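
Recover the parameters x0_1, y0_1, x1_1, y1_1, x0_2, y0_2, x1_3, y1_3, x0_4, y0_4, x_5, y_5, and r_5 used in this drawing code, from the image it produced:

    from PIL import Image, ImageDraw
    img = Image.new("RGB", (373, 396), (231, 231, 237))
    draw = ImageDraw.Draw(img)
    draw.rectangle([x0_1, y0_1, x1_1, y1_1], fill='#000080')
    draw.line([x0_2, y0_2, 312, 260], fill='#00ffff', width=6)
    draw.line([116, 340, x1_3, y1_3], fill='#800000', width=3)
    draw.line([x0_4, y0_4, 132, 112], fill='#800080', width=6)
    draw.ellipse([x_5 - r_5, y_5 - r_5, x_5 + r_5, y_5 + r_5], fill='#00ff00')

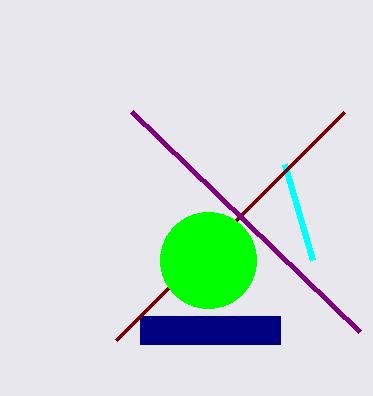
x0_1 = 140, y0_1 = 316, x1_1 = 280, y1_1 = 344, x0_2 = 284, y0_2 = 164, x1_3 = 344, y1_3 = 112, x0_4 = 360, y0_4 = 332, x_5 = 208, y_5 = 260, r_5 = 48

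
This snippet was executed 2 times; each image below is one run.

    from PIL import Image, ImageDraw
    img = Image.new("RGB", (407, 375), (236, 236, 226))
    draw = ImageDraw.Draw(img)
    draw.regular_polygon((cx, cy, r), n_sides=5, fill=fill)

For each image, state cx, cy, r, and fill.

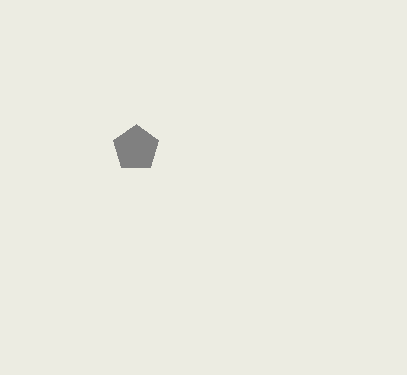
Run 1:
cx = 136
cy = 148
r = 24
fill = 'gray'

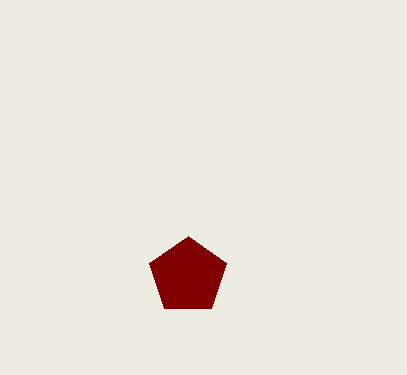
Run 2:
cx = 188; cy = 276; r = 40; fill = 'maroon'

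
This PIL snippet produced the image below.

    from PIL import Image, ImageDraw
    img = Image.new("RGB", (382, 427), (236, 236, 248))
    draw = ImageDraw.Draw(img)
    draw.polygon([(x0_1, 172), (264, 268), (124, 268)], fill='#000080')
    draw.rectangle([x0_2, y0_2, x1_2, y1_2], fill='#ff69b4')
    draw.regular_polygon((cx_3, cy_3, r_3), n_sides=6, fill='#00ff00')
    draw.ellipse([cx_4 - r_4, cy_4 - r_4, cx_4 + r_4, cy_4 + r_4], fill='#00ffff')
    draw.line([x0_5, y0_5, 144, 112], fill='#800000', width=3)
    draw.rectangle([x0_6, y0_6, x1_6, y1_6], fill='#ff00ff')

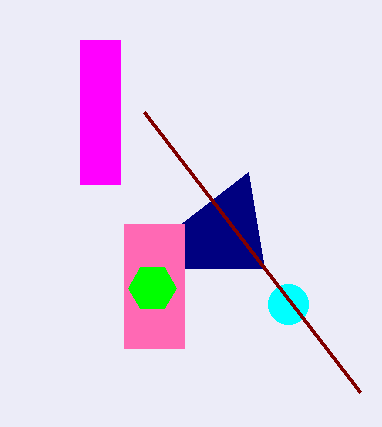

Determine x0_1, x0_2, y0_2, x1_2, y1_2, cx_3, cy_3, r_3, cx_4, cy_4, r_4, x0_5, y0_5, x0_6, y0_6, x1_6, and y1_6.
x0_1 = 248; x0_2 = 124; y0_2 = 224; x1_2 = 184; y1_2 = 348; cx_3 = 152; cy_3 = 288; r_3 = 24; cx_4 = 288; cy_4 = 304; r_4 = 20; x0_5 = 360; y0_5 = 392; x0_6 = 80; y0_6 = 40; x1_6 = 120; y1_6 = 184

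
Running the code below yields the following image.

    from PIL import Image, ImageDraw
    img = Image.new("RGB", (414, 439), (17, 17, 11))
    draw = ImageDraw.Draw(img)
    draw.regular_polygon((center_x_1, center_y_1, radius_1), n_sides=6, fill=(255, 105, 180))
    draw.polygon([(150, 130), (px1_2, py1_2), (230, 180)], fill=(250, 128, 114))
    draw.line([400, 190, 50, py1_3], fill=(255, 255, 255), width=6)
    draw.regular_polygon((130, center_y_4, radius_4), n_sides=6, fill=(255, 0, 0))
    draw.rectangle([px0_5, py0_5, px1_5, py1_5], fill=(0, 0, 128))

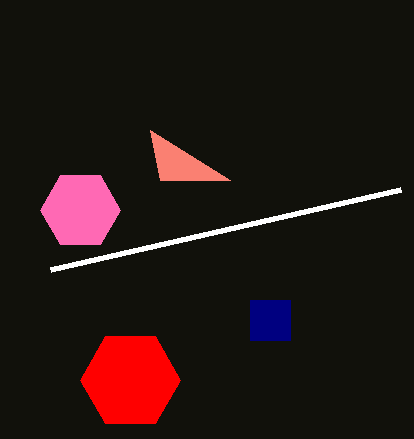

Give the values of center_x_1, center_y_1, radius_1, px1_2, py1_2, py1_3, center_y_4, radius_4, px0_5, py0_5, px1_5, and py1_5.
center_x_1 = 80, center_y_1 = 210, radius_1 = 40, px1_2 = 160, py1_2 = 180, py1_3 = 270, center_y_4 = 380, radius_4 = 50, px0_5 = 250, py0_5 = 300, px1_5 = 290, py1_5 = 340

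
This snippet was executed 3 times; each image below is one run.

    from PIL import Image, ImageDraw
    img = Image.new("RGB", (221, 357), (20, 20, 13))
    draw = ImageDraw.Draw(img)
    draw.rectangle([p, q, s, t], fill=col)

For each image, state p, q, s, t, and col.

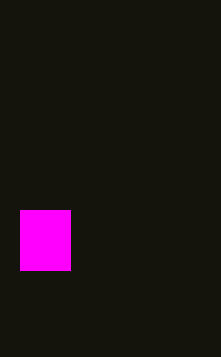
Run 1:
p = 20
q = 210
s = 70
t = 270
col = 'magenta'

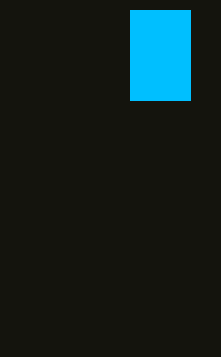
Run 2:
p = 130
q = 10
s = 190
t = 100
col = 'deepskyblue'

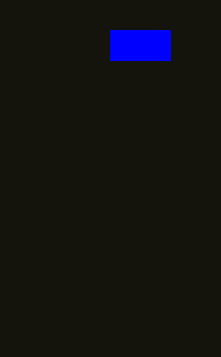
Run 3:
p = 110
q = 30
s = 170
t = 60
col = 'blue'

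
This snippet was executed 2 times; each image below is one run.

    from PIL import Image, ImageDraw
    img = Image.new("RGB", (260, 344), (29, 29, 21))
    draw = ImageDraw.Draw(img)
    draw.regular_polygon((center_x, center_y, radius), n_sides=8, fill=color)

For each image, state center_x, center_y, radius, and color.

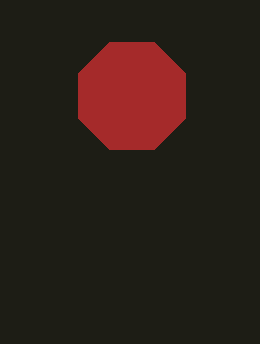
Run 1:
center_x = 132; center_y = 96; radius = 58; color = 'brown'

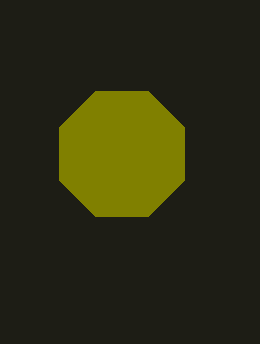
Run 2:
center_x = 122; center_y = 154; radius = 68; color = 'olive'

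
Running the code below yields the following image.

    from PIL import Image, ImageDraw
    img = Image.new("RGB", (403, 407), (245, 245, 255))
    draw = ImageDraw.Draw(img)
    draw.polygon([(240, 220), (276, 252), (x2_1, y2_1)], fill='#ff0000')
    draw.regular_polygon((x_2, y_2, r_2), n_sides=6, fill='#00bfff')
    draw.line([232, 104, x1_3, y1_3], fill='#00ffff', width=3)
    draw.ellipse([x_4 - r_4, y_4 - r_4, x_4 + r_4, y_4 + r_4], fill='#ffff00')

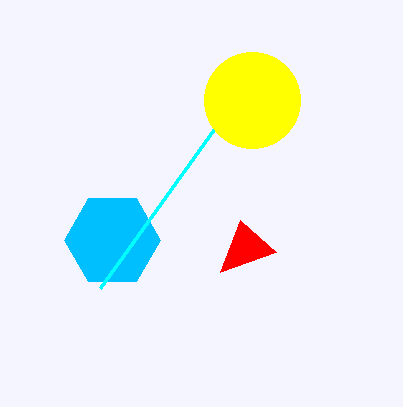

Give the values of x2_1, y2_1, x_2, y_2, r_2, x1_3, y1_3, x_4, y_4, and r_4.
x2_1 = 220
y2_1 = 272
x_2 = 112
y_2 = 240
r_2 = 48
x1_3 = 100
y1_3 = 288
x_4 = 252
y_4 = 100
r_4 = 48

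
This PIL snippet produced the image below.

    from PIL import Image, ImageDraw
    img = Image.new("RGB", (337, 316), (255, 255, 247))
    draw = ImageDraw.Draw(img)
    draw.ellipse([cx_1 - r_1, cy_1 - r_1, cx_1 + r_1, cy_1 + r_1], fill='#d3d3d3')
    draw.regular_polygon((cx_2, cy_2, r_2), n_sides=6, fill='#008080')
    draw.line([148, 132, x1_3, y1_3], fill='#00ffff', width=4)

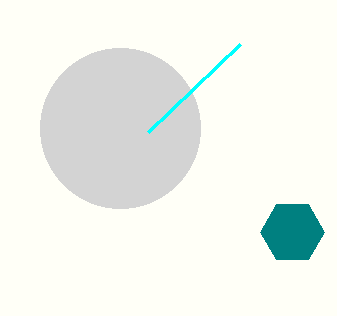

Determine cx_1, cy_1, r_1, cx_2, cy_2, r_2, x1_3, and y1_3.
cx_1 = 120, cy_1 = 128, r_1 = 80, cx_2 = 292, cy_2 = 232, r_2 = 32, x1_3 = 240, y1_3 = 44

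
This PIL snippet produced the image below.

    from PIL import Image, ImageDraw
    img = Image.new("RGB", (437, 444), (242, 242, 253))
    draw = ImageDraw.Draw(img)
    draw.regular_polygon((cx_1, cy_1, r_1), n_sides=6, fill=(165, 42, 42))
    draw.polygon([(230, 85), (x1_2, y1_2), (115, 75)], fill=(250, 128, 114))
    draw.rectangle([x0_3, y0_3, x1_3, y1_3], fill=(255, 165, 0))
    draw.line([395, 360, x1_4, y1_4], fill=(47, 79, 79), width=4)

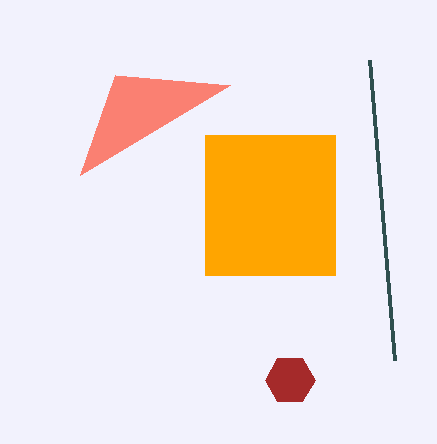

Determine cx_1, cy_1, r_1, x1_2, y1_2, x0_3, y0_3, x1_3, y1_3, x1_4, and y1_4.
cx_1 = 290, cy_1 = 380, r_1 = 25, x1_2 = 80, y1_2 = 175, x0_3 = 205, y0_3 = 135, x1_3 = 335, y1_3 = 275, x1_4 = 370, y1_4 = 60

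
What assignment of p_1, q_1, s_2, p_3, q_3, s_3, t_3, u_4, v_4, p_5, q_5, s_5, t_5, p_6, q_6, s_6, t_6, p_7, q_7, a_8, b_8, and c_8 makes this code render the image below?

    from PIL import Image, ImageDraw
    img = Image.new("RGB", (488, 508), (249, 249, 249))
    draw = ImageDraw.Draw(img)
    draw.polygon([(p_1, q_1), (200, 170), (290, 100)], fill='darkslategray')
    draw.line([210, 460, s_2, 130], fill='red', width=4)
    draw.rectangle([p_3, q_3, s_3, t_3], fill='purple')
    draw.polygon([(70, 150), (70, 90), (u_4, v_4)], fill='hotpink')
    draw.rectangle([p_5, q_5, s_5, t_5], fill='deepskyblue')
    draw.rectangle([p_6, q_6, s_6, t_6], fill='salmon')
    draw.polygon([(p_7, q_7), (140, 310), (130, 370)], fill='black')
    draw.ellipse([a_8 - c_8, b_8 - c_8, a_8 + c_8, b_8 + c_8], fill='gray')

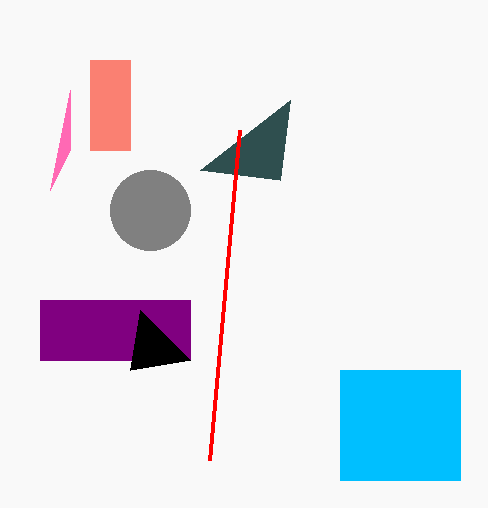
p_1 = 280; q_1 = 180; s_2 = 240; p_3 = 40; q_3 = 300; s_3 = 190; t_3 = 360; u_4 = 50; v_4 = 190; p_5 = 340; q_5 = 370; s_5 = 460; t_5 = 480; p_6 = 90; q_6 = 60; s_6 = 130; t_6 = 150; p_7 = 190; q_7 = 360; a_8 = 150; b_8 = 210; c_8 = 40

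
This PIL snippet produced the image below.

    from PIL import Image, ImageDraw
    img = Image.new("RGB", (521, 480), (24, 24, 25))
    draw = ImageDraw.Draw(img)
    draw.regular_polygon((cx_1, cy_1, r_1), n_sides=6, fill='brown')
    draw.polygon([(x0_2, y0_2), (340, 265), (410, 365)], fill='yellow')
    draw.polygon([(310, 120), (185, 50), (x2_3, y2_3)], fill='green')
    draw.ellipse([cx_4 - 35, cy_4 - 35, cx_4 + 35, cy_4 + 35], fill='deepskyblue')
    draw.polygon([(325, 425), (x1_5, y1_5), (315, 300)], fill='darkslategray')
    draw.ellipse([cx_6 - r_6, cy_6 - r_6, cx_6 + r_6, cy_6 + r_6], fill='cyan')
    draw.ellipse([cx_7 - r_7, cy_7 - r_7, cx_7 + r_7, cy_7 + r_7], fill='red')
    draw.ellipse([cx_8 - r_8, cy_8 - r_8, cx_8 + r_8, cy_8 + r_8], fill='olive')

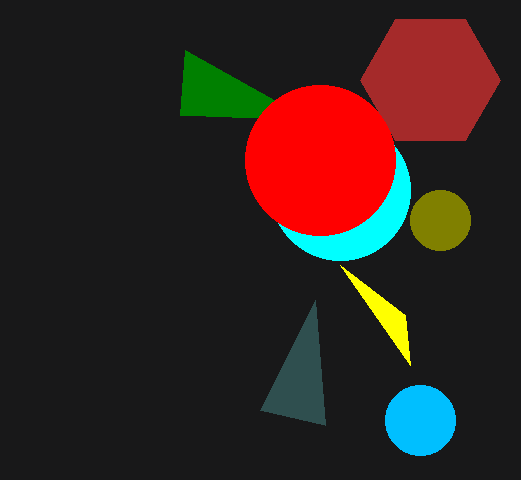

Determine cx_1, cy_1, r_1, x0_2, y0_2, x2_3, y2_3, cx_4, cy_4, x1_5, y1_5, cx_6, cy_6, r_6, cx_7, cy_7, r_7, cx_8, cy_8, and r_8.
cx_1 = 430, cy_1 = 80, r_1 = 70, x0_2 = 405, y0_2 = 315, x2_3 = 180, y2_3 = 115, cx_4 = 420, cy_4 = 420, x1_5 = 260, y1_5 = 410, cx_6 = 340, cy_6 = 190, r_6 = 70, cx_7 = 320, cy_7 = 160, r_7 = 75, cx_8 = 440, cy_8 = 220, r_8 = 30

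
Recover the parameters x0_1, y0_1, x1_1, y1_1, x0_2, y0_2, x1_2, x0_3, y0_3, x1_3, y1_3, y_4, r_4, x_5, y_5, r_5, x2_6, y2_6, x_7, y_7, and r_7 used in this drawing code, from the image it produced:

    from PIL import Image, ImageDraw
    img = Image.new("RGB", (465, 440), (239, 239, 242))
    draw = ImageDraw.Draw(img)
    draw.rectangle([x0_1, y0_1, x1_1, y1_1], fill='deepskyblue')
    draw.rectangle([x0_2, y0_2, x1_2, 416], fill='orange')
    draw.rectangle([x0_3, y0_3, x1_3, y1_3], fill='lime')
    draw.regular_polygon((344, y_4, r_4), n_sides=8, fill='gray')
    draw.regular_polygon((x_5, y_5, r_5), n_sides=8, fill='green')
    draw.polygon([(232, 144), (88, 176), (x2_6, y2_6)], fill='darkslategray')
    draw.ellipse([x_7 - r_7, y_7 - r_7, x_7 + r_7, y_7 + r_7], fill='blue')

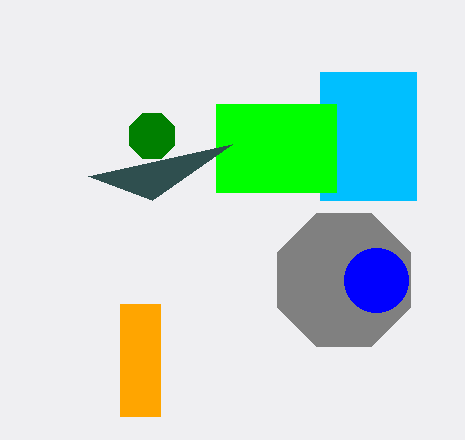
x0_1 = 320, y0_1 = 72, x1_1 = 416, y1_1 = 200, x0_2 = 120, y0_2 = 304, x1_2 = 160, x0_3 = 216, y0_3 = 104, x1_3 = 336, y1_3 = 192, y_4 = 280, r_4 = 72, x_5 = 152, y_5 = 136, r_5 = 24, x2_6 = 152, y2_6 = 200, x_7 = 376, y_7 = 280, r_7 = 32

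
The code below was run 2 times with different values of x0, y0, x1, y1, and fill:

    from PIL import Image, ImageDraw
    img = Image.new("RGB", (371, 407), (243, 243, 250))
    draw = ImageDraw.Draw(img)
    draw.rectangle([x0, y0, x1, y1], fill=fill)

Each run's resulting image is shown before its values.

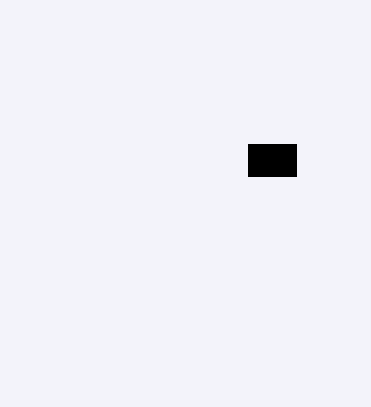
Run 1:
x0 = 248
y0 = 144
x1 = 296
y1 = 176
fill = 'black'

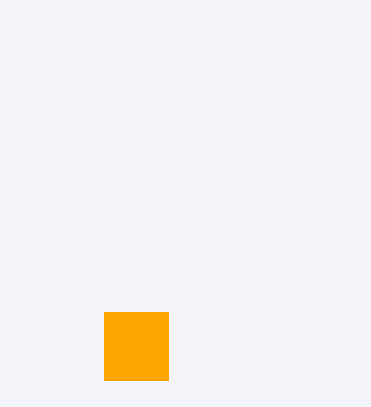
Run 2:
x0 = 104; y0 = 312; x1 = 168; y1 = 380; fill = 'orange'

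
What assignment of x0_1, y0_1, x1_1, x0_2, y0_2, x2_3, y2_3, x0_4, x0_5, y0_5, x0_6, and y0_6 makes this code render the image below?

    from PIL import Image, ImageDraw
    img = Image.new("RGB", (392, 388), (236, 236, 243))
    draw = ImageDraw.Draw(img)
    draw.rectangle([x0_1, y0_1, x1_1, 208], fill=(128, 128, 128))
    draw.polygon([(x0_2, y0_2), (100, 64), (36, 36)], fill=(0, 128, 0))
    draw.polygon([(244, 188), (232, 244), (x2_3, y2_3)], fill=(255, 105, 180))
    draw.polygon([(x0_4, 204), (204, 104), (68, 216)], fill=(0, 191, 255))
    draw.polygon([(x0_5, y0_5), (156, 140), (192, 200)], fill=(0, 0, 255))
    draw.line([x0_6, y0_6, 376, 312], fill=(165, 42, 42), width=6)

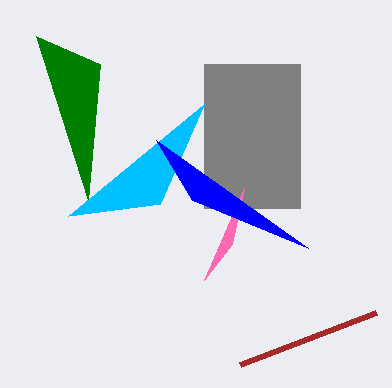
x0_1 = 204, y0_1 = 64, x1_1 = 300, x0_2 = 88, y0_2 = 200, x2_3 = 204, y2_3 = 280, x0_4 = 160, x0_5 = 308, y0_5 = 248, x0_6 = 240, y0_6 = 364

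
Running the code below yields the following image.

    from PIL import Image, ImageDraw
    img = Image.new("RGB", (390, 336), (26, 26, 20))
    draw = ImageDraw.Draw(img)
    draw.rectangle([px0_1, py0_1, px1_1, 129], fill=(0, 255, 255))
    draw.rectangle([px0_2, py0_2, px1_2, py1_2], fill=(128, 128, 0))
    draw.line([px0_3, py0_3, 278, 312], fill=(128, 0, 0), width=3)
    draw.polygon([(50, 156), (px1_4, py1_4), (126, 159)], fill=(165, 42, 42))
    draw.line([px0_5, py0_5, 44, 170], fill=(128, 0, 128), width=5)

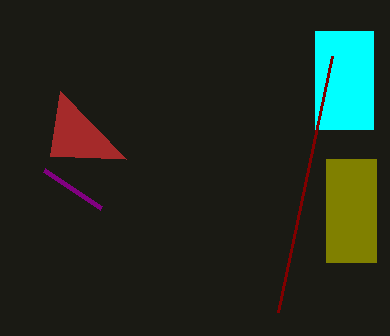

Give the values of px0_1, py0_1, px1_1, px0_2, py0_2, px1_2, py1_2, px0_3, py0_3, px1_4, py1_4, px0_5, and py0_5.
px0_1 = 315, py0_1 = 31, px1_1 = 373, px0_2 = 326, py0_2 = 159, px1_2 = 376, py1_2 = 262, px0_3 = 332, py0_3 = 56, px1_4 = 60, py1_4 = 91, px0_5 = 101, py0_5 = 208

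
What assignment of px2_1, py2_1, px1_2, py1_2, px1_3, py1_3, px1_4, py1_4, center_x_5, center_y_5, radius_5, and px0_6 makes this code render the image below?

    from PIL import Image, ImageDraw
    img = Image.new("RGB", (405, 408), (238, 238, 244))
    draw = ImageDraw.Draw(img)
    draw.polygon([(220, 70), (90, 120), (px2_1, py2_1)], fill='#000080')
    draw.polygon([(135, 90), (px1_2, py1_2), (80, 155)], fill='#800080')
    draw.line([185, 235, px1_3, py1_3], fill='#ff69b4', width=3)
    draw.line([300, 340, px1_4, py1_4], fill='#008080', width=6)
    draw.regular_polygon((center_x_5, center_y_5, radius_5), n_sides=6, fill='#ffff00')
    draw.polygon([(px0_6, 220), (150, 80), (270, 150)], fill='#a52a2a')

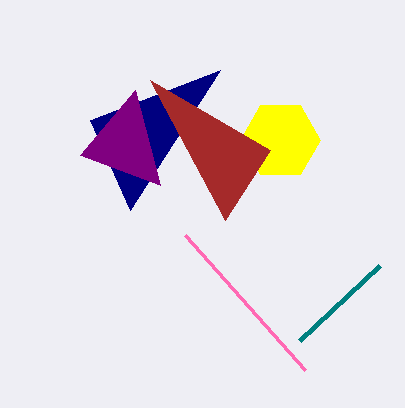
px2_1 = 130, py2_1 = 210, px1_2 = 160, py1_2 = 185, px1_3 = 305, py1_3 = 370, px1_4 = 380, py1_4 = 265, center_x_5 = 280, center_y_5 = 140, radius_5 = 40, px0_6 = 225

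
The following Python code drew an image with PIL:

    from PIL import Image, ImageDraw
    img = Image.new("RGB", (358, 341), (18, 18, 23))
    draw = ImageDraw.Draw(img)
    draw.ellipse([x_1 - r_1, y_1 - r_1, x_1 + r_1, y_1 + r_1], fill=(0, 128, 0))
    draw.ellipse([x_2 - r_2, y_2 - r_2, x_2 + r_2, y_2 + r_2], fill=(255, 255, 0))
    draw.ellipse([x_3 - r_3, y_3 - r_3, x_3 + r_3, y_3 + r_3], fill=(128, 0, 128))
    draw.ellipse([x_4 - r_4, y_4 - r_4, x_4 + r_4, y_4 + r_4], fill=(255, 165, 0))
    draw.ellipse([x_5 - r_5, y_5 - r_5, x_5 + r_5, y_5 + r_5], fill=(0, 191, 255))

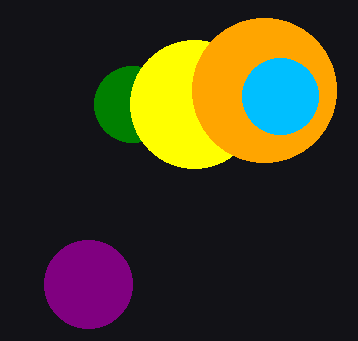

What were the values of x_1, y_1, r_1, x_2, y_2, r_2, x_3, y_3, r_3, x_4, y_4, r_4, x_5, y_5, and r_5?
x_1 = 132; y_1 = 104; r_1 = 38; x_2 = 194; y_2 = 104; r_2 = 64; x_3 = 88; y_3 = 284; r_3 = 44; x_4 = 264; y_4 = 90; r_4 = 72; x_5 = 280; y_5 = 96; r_5 = 38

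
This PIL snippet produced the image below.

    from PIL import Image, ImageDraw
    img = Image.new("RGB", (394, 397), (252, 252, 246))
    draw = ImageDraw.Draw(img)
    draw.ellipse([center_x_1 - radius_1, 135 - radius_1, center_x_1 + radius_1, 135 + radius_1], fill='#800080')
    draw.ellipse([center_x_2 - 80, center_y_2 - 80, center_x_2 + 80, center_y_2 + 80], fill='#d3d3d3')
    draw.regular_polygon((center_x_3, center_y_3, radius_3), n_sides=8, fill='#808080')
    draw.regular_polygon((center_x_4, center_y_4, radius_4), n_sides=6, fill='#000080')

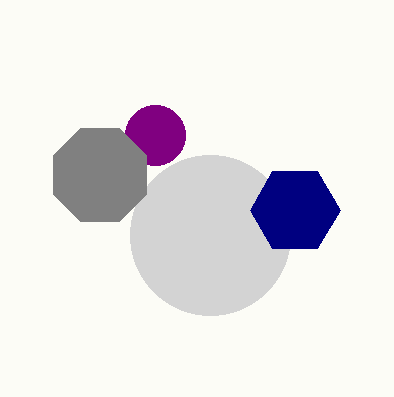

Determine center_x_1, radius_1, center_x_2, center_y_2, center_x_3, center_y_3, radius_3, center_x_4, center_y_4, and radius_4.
center_x_1 = 155, radius_1 = 30, center_x_2 = 210, center_y_2 = 235, center_x_3 = 100, center_y_3 = 175, radius_3 = 50, center_x_4 = 295, center_y_4 = 210, radius_4 = 45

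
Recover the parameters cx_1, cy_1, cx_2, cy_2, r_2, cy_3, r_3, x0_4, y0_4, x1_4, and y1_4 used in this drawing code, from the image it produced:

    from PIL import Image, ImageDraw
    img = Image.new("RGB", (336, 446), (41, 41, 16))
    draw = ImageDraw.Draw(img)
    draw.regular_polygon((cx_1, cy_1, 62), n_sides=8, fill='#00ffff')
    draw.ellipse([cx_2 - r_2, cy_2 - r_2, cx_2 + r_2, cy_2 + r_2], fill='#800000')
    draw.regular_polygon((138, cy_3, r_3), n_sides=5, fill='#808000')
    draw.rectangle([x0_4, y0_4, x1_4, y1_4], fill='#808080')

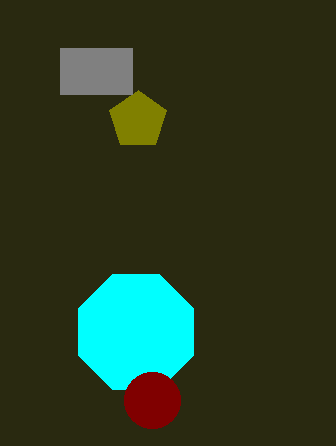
cx_1 = 136, cy_1 = 332, cx_2 = 152, cy_2 = 400, r_2 = 28, cy_3 = 120, r_3 = 30, x0_4 = 60, y0_4 = 48, x1_4 = 132, y1_4 = 94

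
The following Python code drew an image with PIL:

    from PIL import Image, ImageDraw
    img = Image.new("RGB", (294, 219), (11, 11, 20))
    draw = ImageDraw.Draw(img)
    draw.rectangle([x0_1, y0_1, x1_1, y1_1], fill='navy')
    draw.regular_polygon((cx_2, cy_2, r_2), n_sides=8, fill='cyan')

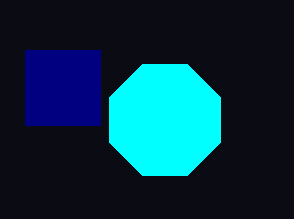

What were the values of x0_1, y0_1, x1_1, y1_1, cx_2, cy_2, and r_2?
x0_1 = 25, y0_1 = 50, x1_1 = 100, y1_1 = 125, cx_2 = 165, cy_2 = 120, r_2 = 60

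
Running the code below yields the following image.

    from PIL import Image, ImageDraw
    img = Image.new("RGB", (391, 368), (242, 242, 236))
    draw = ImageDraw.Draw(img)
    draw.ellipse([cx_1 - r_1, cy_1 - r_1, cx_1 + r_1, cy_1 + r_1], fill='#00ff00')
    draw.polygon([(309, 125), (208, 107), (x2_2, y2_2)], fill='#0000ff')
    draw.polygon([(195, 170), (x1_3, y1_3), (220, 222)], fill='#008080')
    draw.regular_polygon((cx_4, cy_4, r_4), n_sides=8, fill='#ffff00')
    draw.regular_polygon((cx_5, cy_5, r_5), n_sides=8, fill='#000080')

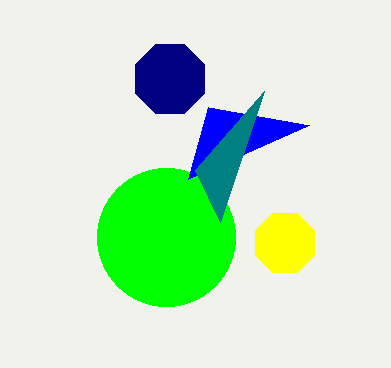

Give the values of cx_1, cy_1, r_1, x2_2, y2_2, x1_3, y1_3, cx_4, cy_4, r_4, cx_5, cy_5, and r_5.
cx_1 = 166; cy_1 = 237; r_1 = 69; x2_2 = 188; y2_2 = 179; x1_3 = 264; y1_3 = 91; cx_4 = 285; cy_4 = 243; r_4 = 32; cx_5 = 170; cy_5 = 79; r_5 = 37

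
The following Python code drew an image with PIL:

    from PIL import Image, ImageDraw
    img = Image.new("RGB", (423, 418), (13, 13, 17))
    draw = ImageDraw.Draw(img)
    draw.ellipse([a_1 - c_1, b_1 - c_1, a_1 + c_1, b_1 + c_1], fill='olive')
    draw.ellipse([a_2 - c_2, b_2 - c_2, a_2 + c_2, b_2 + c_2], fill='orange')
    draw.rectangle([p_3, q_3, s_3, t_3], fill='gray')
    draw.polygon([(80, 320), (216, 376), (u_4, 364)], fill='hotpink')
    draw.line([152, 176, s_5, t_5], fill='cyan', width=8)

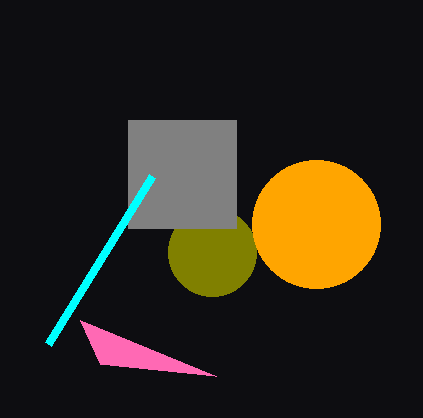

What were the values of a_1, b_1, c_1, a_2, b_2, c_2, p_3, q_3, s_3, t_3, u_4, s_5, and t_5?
a_1 = 212; b_1 = 252; c_1 = 44; a_2 = 316; b_2 = 224; c_2 = 64; p_3 = 128; q_3 = 120; s_3 = 236; t_3 = 228; u_4 = 100; s_5 = 48; t_5 = 344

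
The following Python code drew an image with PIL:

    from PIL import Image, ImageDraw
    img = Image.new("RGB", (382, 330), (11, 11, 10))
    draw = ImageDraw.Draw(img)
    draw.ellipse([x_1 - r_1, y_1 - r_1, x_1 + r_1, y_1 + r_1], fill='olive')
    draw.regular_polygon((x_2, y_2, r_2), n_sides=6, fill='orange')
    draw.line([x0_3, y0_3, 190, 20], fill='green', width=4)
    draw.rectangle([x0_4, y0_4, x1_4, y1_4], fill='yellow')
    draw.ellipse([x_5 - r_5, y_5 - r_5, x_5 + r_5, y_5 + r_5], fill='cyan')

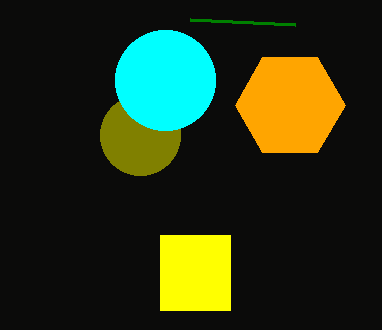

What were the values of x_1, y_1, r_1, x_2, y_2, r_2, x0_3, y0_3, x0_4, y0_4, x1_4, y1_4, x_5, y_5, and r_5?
x_1 = 140; y_1 = 135; r_1 = 40; x_2 = 290; y_2 = 105; r_2 = 55; x0_3 = 295; y0_3 = 25; x0_4 = 160; y0_4 = 235; x1_4 = 230; y1_4 = 310; x_5 = 165; y_5 = 80; r_5 = 50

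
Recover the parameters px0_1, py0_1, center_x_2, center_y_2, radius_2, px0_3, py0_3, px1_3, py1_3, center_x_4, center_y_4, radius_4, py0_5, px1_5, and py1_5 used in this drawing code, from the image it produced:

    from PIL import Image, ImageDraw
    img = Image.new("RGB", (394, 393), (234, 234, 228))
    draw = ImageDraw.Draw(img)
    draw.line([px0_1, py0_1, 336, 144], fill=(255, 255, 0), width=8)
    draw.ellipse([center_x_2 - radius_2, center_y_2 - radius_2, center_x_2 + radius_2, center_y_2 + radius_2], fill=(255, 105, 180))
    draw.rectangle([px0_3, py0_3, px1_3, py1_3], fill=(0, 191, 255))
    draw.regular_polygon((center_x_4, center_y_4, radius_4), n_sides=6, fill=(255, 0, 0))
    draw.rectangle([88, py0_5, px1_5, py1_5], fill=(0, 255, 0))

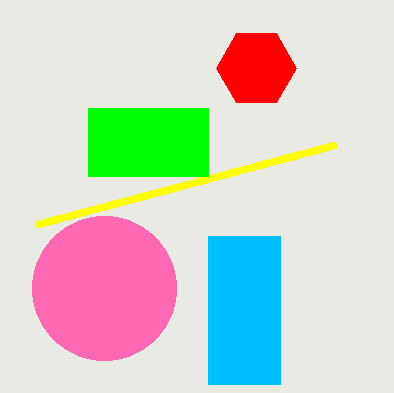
px0_1 = 36
py0_1 = 224
center_x_2 = 104
center_y_2 = 288
radius_2 = 72
px0_3 = 208
py0_3 = 236
px1_3 = 280
py1_3 = 384
center_x_4 = 256
center_y_4 = 68
radius_4 = 40
py0_5 = 108
px1_5 = 208
py1_5 = 176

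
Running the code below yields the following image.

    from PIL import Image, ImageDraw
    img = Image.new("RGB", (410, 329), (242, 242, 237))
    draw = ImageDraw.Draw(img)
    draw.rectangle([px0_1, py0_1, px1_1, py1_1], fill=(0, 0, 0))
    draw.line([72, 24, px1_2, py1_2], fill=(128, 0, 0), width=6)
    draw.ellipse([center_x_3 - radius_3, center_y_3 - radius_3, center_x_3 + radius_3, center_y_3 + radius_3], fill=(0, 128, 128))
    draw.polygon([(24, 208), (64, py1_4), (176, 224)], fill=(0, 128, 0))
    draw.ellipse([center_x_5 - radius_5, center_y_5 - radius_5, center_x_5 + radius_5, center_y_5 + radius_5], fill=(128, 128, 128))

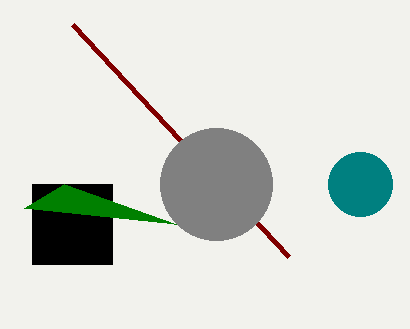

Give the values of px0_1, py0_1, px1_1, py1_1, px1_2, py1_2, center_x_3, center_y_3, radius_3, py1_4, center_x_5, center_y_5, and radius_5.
px0_1 = 32, py0_1 = 184, px1_1 = 112, py1_1 = 264, px1_2 = 288, py1_2 = 256, center_x_3 = 360, center_y_3 = 184, radius_3 = 32, py1_4 = 184, center_x_5 = 216, center_y_5 = 184, radius_5 = 56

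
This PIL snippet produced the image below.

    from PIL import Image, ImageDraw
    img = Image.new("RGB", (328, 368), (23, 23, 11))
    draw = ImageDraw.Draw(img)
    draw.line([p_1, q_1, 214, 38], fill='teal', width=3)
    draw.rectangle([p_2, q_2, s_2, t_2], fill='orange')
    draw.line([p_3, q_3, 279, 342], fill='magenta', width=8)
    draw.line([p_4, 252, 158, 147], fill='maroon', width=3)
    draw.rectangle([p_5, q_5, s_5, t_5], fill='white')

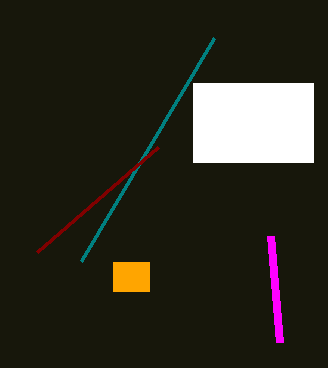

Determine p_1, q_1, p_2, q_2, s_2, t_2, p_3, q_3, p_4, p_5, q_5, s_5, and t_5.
p_1 = 81
q_1 = 261
p_2 = 113
q_2 = 262
s_2 = 149
t_2 = 291
p_3 = 270
q_3 = 236
p_4 = 37
p_5 = 193
q_5 = 83
s_5 = 313
t_5 = 162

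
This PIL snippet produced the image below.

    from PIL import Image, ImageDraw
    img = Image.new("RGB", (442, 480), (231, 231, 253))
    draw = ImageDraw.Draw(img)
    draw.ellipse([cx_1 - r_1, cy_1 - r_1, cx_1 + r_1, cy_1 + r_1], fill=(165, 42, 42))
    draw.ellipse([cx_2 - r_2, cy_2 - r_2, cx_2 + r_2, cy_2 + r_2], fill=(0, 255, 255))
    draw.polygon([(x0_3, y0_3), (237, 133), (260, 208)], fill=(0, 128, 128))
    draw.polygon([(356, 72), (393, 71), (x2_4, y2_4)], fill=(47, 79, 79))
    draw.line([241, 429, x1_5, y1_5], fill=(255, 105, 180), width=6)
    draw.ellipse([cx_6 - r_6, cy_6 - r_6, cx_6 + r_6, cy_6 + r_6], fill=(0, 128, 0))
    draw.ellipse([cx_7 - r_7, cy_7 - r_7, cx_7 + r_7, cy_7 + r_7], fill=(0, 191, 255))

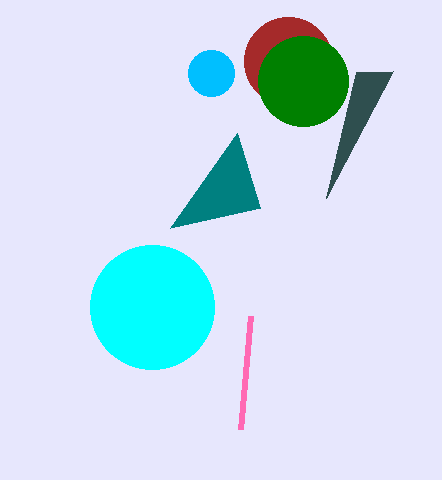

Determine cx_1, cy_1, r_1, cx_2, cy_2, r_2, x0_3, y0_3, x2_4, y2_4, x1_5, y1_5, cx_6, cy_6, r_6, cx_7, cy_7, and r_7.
cx_1 = 288
cy_1 = 61
r_1 = 44
cx_2 = 152
cy_2 = 307
r_2 = 62
x0_3 = 170
y0_3 = 228
x2_4 = 326
y2_4 = 198
x1_5 = 251
y1_5 = 316
cx_6 = 303
cy_6 = 81
r_6 = 45
cx_7 = 211
cy_7 = 73
r_7 = 23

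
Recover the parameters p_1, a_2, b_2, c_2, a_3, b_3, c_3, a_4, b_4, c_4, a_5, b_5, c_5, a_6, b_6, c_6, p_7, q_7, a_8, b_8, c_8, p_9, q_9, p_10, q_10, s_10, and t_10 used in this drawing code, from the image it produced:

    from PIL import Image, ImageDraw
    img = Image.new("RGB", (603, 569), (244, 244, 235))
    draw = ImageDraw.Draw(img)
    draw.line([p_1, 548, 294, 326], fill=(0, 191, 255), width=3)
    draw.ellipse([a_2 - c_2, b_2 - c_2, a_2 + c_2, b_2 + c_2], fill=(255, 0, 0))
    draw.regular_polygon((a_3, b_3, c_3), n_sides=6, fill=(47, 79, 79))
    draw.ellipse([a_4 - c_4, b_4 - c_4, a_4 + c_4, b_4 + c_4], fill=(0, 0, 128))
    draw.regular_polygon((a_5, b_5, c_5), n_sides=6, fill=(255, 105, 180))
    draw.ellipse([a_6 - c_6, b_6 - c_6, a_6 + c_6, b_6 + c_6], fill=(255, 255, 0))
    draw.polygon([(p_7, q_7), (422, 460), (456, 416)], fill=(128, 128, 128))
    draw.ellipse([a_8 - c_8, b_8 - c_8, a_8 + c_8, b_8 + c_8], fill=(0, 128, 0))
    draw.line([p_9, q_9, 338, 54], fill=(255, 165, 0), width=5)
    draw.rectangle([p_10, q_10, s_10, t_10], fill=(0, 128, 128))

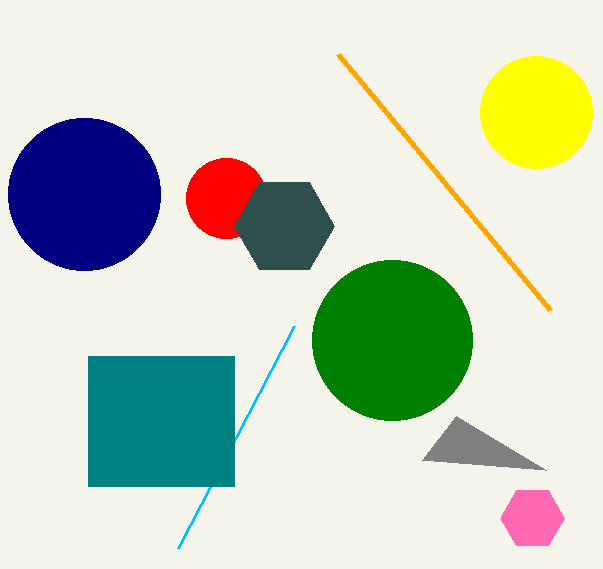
p_1 = 178; a_2 = 226; b_2 = 198; c_2 = 40; a_3 = 284; b_3 = 226; c_3 = 50; a_4 = 84; b_4 = 194; c_4 = 76; a_5 = 532; b_5 = 518; c_5 = 32; a_6 = 536; b_6 = 112; c_6 = 56; p_7 = 546; q_7 = 470; a_8 = 392; b_8 = 340; c_8 = 80; p_9 = 550; q_9 = 310; p_10 = 88; q_10 = 356; s_10 = 234; t_10 = 486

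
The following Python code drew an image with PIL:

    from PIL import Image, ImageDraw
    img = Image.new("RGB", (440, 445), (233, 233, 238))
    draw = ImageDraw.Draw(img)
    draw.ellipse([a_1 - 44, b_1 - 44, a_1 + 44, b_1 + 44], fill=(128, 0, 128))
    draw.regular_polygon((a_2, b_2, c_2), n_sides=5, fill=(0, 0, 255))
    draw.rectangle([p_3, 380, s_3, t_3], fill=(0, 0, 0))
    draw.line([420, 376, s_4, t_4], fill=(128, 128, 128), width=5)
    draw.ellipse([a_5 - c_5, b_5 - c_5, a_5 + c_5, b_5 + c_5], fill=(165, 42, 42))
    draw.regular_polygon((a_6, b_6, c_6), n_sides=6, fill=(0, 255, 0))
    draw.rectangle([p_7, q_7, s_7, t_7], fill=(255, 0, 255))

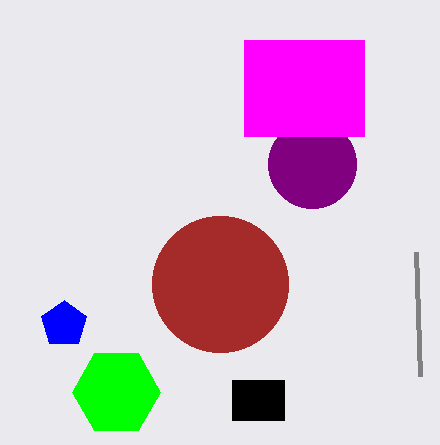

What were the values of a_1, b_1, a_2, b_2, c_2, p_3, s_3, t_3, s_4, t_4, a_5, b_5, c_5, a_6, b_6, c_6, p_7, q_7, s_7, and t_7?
a_1 = 312, b_1 = 164, a_2 = 64, b_2 = 324, c_2 = 24, p_3 = 232, s_3 = 284, t_3 = 420, s_4 = 416, t_4 = 252, a_5 = 220, b_5 = 284, c_5 = 68, a_6 = 116, b_6 = 392, c_6 = 44, p_7 = 244, q_7 = 40, s_7 = 364, t_7 = 136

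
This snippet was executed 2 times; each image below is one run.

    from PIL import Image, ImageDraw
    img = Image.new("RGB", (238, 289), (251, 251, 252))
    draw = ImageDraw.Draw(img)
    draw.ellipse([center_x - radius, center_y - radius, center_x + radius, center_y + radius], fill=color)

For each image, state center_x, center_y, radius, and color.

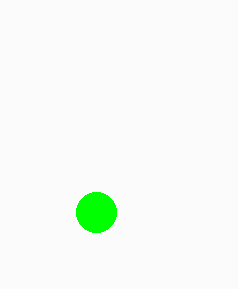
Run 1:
center_x = 96, center_y = 212, radius = 20, color = 'lime'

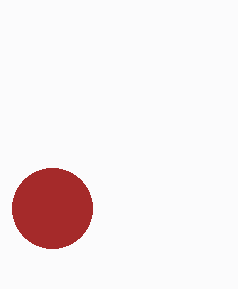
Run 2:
center_x = 52; center_y = 208; radius = 40; color = 'brown'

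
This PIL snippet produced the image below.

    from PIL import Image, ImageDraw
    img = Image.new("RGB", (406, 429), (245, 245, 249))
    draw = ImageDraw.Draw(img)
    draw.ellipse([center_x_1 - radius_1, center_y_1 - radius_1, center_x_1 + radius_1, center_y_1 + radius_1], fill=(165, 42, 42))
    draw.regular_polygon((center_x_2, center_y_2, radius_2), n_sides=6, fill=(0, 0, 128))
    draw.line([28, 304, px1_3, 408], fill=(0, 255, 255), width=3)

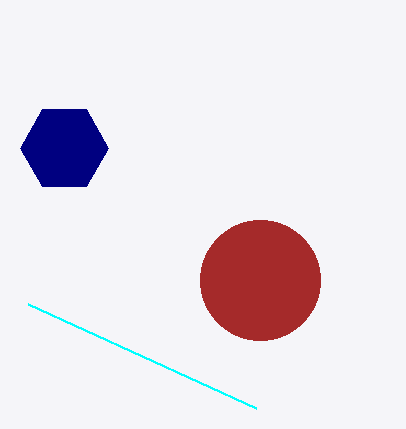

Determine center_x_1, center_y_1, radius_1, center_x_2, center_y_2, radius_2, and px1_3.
center_x_1 = 260; center_y_1 = 280; radius_1 = 60; center_x_2 = 64; center_y_2 = 148; radius_2 = 44; px1_3 = 256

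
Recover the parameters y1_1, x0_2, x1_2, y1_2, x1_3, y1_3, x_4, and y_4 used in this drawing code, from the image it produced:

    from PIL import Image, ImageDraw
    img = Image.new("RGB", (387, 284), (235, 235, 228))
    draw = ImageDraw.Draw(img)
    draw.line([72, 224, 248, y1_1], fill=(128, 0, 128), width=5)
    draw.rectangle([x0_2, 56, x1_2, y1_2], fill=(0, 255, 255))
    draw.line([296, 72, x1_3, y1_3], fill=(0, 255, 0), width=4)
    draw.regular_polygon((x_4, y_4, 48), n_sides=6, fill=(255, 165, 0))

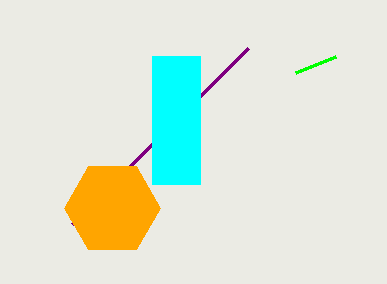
y1_1 = 48; x0_2 = 152; x1_2 = 200; y1_2 = 184; x1_3 = 336; y1_3 = 56; x_4 = 112; y_4 = 208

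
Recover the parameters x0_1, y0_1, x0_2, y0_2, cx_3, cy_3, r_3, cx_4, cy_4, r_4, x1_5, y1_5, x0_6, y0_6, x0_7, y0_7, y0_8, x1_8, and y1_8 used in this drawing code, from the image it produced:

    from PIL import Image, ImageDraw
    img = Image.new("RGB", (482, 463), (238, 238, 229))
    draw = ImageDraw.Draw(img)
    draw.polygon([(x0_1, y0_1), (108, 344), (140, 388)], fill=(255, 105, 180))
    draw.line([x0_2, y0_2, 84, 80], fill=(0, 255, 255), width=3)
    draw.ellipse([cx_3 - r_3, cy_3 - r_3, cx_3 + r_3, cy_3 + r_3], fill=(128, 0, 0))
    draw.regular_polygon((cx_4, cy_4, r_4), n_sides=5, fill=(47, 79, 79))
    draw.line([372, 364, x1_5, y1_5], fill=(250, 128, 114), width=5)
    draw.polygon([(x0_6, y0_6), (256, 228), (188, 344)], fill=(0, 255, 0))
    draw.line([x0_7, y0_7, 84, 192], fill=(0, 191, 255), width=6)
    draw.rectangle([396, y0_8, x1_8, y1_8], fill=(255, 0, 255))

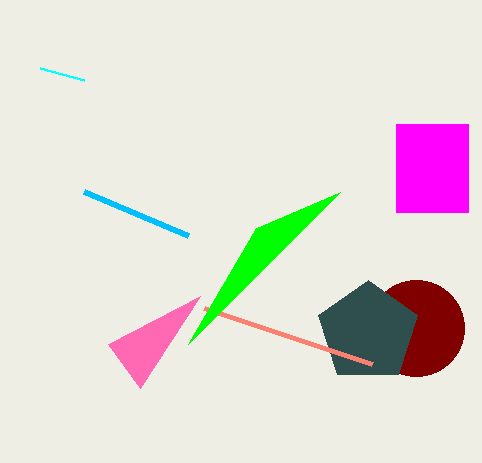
x0_1 = 200, y0_1 = 296, x0_2 = 40, y0_2 = 68, cx_3 = 416, cy_3 = 328, r_3 = 48, cx_4 = 368, cy_4 = 332, r_4 = 52, x1_5 = 204, y1_5 = 308, x0_6 = 340, y0_6 = 192, x0_7 = 188, y0_7 = 236, y0_8 = 124, x1_8 = 468, y1_8 = 212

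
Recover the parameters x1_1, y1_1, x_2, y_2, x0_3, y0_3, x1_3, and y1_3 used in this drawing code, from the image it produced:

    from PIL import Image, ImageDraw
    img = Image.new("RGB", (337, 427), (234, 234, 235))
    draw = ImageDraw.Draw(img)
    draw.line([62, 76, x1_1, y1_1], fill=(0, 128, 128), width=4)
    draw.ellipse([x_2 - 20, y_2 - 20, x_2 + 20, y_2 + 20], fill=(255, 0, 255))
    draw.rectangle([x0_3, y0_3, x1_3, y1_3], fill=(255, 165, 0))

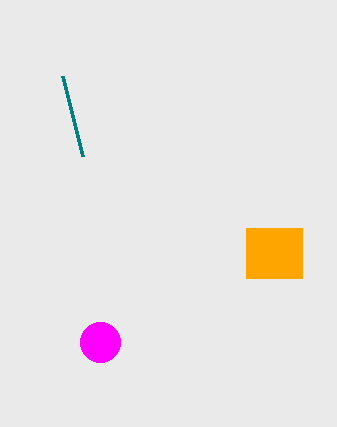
x1_1 = 82, y1_1 = 156, x_2 = 100, y_2 = 342, x0_3 = 246, y0_3 = 228, x1_3 = 302, y1_3 = 278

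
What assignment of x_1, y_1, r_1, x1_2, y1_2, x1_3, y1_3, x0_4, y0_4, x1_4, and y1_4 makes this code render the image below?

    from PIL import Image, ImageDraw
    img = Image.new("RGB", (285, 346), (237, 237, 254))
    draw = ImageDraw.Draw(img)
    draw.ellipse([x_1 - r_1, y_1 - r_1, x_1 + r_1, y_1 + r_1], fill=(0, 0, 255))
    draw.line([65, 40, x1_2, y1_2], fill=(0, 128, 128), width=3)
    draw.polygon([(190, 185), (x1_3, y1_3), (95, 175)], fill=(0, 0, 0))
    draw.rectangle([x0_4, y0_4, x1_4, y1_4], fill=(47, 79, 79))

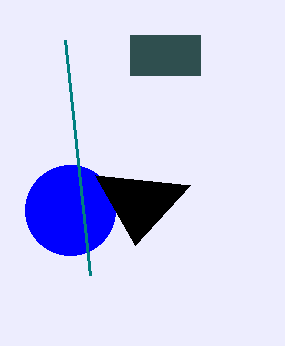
x_1 = 70; y_1 = 210; r_1 = 45; x1_2 = 90; y1_2 = 275; x1_3 = 135; y1_3 = 245; x0_4 = 130; y0_4 = 35; x1_4 = 200; y1_4 = 75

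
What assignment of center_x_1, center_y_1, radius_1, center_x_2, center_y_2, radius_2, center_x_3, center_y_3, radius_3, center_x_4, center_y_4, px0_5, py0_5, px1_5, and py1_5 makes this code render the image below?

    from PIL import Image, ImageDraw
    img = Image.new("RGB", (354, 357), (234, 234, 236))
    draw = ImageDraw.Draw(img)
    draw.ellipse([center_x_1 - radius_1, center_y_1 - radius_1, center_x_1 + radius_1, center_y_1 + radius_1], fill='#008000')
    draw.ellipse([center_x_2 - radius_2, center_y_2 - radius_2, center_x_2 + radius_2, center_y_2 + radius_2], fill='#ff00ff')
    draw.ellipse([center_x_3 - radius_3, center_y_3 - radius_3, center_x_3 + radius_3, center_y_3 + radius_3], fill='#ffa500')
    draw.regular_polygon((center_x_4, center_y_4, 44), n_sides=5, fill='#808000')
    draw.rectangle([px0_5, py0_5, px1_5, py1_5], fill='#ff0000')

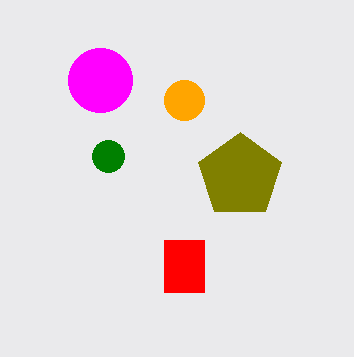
center_x_1 = 108; center_y_1 = 156; radius_1 = 16; center_x_2 = 100; center_y_2 = 80; radius_2 = 32; center_x_3 = 184; center_y_3 = 100; radius_3 = 20; center_x_4 = 240; center_y_4 = 176; px0_5 = 164; py0_5 = 240; px1_5 = 204; py1_5 = 292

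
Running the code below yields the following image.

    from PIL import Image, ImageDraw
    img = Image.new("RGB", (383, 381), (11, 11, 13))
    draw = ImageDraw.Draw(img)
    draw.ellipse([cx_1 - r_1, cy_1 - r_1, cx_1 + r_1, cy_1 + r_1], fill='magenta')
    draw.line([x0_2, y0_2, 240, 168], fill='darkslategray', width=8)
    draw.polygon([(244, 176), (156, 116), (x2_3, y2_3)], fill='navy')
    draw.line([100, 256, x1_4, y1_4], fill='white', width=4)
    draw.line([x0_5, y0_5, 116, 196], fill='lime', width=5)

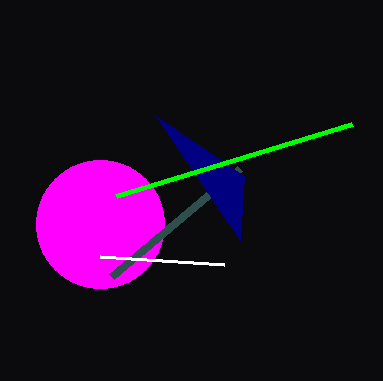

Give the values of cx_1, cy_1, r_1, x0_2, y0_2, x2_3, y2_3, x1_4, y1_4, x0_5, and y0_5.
cx_1 = 100; cy_1 = 224; r_1 = 64; x0_2 = 112; y0_2 = 276; x2_3 = 240; y2_3 = 240; x1_4 = 224; y1_4 = 264; x0_5 = 352; y0_5 = 124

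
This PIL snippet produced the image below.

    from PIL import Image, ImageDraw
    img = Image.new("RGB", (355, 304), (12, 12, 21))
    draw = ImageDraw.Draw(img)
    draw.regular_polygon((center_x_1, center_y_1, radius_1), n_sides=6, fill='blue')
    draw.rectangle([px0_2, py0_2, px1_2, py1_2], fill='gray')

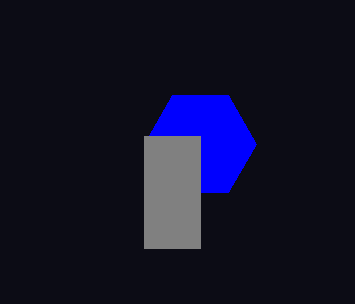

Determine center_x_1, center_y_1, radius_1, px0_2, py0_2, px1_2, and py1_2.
center_x_1 = 200; center_y_1 = 144; radius_1 = 56; px0_2 = 144; py0_2 = 136; px1_2 = 200; py1_2 = 248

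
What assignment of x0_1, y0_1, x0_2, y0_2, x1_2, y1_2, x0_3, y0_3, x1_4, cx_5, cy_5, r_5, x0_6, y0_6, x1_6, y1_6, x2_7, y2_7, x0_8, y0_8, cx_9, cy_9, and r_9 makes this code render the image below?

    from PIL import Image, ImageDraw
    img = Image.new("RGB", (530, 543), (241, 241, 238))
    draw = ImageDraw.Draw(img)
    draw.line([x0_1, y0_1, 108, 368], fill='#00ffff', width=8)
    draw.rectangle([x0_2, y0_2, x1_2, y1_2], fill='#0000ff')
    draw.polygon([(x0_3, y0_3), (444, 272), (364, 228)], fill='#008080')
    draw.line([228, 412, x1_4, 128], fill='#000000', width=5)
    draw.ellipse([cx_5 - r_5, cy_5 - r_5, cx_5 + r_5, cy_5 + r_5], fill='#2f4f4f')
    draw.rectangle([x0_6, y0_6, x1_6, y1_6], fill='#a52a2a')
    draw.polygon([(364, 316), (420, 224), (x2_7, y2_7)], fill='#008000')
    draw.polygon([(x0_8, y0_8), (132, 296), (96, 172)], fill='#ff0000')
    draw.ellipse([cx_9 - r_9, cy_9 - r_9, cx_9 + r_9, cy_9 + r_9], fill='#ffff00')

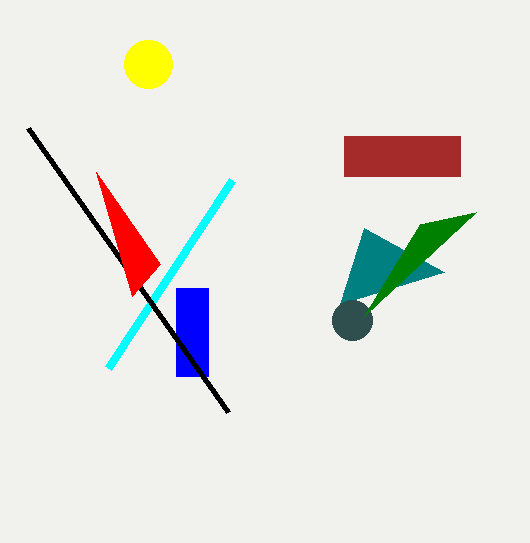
x0_1 = 232
y0_1 = 180
x0_2 = 176
y0_2 = 288
x1_2 = 208
y1_2 = 376
x0_3 = 340
y0_3 = 304
x1_4 = 28
cx_5 = 352
cy_5 = 320
r_5 = 20
x0_6 = 344
y0_6 = 136
x1_6 = 460
y1_6 = 176
x2_7 = 476
y2_7 = 212
x0_8 = 160
y0_8 = 264
cx_9 = 148
cy_9 = 64
r_9 = 24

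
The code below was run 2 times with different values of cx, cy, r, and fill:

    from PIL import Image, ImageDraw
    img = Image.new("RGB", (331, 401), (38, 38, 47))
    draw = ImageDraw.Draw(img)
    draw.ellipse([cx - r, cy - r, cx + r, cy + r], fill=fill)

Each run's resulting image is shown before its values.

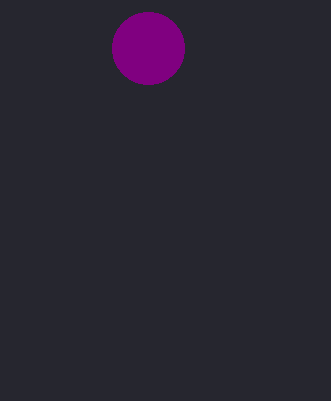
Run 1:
cx = 148, cy = 48, r = 36, fill = 'purple'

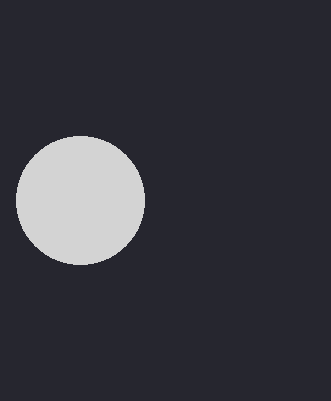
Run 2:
cx = 80; cy = 200; r = 64; fill = 'lightgray'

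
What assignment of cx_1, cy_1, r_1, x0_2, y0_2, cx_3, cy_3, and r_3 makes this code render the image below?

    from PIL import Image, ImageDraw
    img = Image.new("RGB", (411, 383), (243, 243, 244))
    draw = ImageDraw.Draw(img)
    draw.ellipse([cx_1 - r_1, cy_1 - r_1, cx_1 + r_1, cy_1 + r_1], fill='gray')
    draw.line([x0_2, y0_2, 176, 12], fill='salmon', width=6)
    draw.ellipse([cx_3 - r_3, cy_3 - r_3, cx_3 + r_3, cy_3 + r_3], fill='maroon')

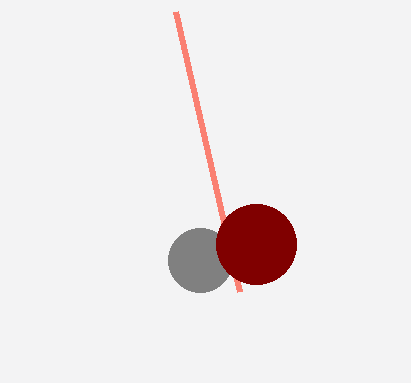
cx_1 = 200, cy_1 = 260, r_1 = 32, x0_2 = 240, y0_2 = 292, cx_3 = 256, cy_3 = 244, r_3 = 40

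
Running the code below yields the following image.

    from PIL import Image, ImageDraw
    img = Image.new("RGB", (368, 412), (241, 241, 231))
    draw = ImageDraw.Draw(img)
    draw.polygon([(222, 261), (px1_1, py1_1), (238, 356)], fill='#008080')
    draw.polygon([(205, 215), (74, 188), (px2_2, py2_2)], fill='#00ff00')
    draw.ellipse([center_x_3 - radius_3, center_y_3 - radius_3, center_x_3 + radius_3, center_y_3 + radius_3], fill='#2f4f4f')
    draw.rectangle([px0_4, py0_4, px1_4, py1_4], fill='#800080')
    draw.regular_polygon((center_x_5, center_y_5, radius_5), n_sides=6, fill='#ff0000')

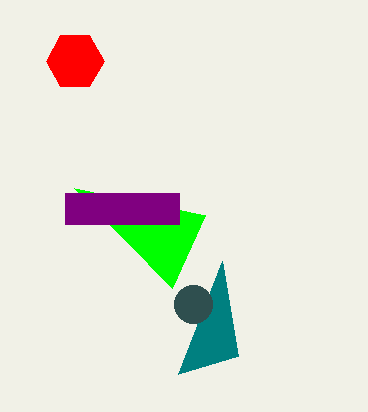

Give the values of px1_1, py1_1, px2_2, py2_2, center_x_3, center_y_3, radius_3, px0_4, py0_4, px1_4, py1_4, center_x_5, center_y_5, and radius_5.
px1_1 = 178
py1_1 = 374
px2_2 = 172
py2_2 = 288
center_x_3 = 193
center_y_3 = 304
radius_3 = 19
px0_4 = 65
py0_4 = 193
px1_4 = 179
py1_4 = 224
center_x_5 = 75
center_y_5 = 61
radius_5 = 29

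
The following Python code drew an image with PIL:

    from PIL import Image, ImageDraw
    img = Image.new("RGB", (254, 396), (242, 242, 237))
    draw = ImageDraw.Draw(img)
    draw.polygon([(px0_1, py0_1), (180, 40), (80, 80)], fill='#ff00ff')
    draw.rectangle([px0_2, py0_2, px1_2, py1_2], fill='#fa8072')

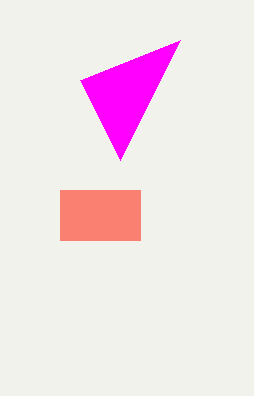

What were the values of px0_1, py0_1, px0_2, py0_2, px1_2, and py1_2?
px0_1 = 120
py0_1 = 160
px0_2 = 60
py0_2 = 190
px1_2 = 140
py1_2 = 240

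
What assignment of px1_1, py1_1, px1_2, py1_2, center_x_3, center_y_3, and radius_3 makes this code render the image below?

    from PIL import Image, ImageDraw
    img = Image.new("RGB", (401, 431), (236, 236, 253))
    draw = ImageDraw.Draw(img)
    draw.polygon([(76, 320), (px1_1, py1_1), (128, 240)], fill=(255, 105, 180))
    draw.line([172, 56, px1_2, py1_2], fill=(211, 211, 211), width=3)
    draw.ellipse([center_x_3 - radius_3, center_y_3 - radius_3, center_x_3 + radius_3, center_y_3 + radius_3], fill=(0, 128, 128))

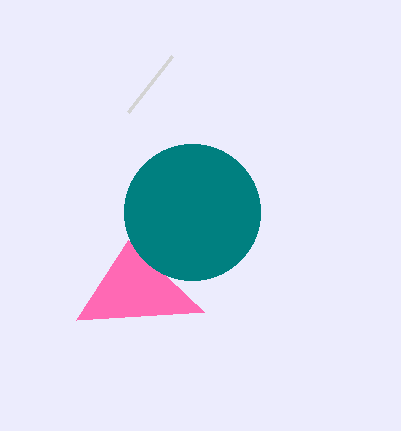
px1_1 = 204, py1_1 = 312, px1_2 = 128, py1_2 = 112, center_x_3 = 192, center_y_3 = 212, radius_3 = 68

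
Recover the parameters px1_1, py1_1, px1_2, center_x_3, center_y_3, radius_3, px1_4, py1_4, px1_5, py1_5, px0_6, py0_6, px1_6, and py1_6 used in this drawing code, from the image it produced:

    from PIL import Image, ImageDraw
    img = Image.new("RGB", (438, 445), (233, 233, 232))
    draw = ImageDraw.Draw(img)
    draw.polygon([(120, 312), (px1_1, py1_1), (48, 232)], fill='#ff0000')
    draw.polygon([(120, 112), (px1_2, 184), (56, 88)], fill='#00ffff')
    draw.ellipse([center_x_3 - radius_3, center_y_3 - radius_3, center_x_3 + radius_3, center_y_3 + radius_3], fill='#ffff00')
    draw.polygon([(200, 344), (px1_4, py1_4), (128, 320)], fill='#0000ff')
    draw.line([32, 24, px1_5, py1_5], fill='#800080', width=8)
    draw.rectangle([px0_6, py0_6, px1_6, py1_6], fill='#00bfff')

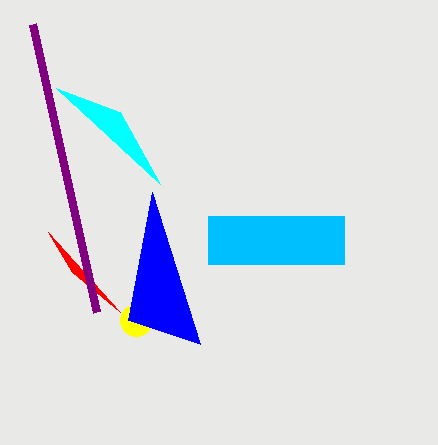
px1_1 = 72; py1_1 = 272; px1_2 = 160; center_x_3 = 136; center_y_3 = 320; radius_3 = 16; px1_4 = 152; py1_4 = 192; px1_5 = 96; py1_5 = 312; px0_6 = 208; py0_6 = 216; px1_6 = 344; py1_6 = 264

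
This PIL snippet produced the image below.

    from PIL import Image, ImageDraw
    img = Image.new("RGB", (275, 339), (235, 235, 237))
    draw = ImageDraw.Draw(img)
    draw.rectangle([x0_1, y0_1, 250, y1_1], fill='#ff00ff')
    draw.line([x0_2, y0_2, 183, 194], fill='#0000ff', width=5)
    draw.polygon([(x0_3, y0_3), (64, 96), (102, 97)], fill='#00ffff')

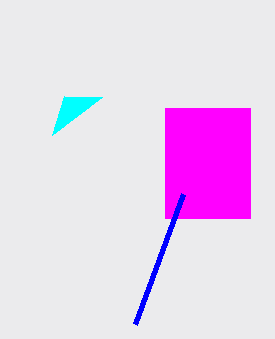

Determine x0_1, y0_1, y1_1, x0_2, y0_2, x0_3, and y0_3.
x0_1 = 165, y0_1 = 108, y1_1 = 218, x0_2 = 135, y0_2 = 324, x0_3 = 52, y0_3 = 135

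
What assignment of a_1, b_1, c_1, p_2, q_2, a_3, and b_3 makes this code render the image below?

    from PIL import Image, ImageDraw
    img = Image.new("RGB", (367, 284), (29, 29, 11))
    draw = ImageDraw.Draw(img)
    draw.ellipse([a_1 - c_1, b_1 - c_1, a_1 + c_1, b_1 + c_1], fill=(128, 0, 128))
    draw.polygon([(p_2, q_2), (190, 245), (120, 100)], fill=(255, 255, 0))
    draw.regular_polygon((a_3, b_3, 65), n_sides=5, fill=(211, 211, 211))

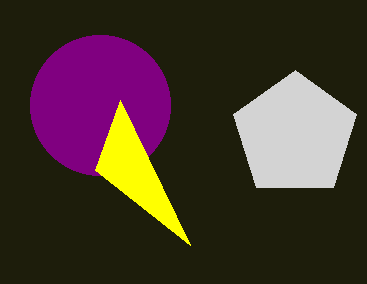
a_1 = 100; b_1 = 105; c_1 = 70; p_2 = 95; q_2 = 170; a_3 = 295; b_3 = 135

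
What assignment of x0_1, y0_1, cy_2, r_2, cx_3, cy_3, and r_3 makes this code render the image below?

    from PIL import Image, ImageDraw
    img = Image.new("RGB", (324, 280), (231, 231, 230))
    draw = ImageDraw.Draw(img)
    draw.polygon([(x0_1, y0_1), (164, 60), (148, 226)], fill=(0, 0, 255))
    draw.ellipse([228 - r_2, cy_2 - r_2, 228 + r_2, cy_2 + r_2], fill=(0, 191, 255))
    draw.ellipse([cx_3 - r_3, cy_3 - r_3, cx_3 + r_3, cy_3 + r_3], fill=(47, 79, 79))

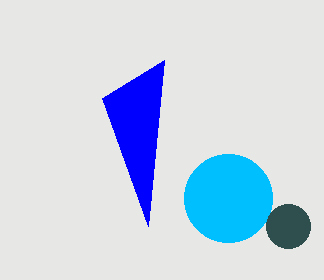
x0_1 = 102
y0_1 = 98
cy_2 = 198
r_2 = 44
cx_3 = 288
cy_3 = 226
r_3 = 22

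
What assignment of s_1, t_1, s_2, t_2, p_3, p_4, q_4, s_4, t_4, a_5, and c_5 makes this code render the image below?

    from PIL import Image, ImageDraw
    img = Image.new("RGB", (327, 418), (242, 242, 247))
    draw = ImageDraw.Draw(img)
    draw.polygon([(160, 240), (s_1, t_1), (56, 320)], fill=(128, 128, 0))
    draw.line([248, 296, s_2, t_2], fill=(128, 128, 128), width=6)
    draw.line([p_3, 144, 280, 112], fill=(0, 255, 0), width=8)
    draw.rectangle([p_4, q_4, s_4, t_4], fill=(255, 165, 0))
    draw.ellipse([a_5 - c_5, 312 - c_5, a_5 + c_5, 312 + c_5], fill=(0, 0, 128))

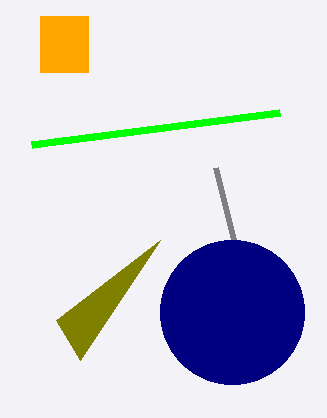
s_1 = 80; t_1 = 360; s_2 = 216; t_2 = 168; p_3 = 32; p_4 = 40; q_4 = 16; s_4 = 88; t_4 = 72; a_5 = 232; c_5 = 72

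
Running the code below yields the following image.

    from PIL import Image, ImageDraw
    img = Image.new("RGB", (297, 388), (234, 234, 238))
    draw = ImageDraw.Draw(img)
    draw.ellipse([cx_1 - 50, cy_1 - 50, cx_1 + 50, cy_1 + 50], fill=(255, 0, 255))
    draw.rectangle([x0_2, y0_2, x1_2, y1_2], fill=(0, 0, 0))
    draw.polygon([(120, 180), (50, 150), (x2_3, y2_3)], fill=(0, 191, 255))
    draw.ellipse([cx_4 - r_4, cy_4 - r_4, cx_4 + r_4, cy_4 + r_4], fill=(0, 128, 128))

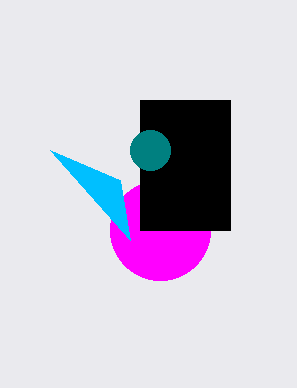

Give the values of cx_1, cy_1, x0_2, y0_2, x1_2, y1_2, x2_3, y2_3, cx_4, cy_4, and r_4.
cx_1 = 160
cy_1 = 230
x0_2 = 140
y0_2 = 100
x1_2 = 230
y1_2 = 230
x2_3 = 130
y2_3 = 240
cx_4 = 150
cy_4 = 150
r_4 = 20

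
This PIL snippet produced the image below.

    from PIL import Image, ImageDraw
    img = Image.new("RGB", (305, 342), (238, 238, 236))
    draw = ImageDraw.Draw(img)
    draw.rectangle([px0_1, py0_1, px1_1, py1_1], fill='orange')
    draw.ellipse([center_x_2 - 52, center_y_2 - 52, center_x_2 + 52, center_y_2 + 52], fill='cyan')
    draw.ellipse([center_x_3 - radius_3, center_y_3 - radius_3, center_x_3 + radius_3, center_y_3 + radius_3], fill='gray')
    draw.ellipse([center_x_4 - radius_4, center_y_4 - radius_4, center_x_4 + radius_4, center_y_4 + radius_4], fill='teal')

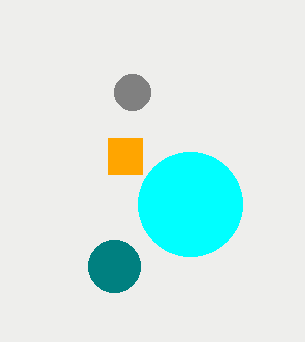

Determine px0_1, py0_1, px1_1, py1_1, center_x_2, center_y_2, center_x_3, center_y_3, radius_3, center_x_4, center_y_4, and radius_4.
px0_1 = 108, py0_1 = 138, px1_1 = 142, py1_1 = 174, center_x_2 = 190, center_y_2 = 204, center_x_3 = 132, center_y_3 = 92, radius_3 = 18, center_x_4 = 114, center_y_4 = 266, radius_4 = 26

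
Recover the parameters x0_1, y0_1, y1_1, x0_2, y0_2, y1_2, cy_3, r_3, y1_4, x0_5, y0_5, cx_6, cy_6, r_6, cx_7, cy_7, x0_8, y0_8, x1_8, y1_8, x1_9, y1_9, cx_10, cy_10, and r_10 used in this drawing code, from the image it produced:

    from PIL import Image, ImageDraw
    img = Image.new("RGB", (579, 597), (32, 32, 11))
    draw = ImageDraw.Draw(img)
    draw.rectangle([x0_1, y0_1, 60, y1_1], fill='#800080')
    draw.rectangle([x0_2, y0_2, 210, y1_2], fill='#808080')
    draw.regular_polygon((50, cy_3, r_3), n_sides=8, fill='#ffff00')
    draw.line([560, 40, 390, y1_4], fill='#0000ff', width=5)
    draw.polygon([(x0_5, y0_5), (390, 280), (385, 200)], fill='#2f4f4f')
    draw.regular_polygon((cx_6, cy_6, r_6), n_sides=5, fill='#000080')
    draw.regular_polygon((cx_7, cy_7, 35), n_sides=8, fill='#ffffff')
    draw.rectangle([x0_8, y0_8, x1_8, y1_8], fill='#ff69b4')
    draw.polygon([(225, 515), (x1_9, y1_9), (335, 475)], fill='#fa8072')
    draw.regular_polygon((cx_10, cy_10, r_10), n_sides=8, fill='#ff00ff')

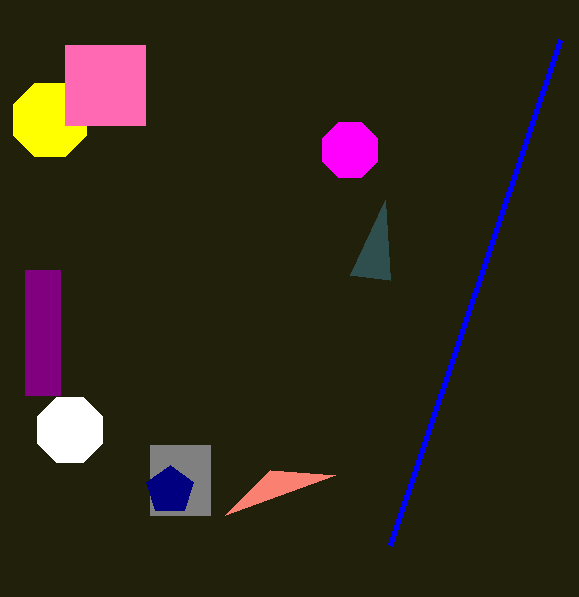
x0_1 = 25, y0_1 = 270, y1_1 = 395, x0_2 = 150, y0_2 = 445, y1_2 = 515, cy_3 = 120, r_3 = 40, y1_4 = 545, x0_5 = 350, y0_5 = 275, cx_6 = 170, cy_6 = 490, r_6 = 25, cx_7 = 70, cy_7 = 430, x0_8 = 65, y0_8 = 45, x1_8 = 145, y1_8 = 125, x1_9 = 270, y1_9 = 470, cx_10 = 350, cy_10 = 150, r_10 = 30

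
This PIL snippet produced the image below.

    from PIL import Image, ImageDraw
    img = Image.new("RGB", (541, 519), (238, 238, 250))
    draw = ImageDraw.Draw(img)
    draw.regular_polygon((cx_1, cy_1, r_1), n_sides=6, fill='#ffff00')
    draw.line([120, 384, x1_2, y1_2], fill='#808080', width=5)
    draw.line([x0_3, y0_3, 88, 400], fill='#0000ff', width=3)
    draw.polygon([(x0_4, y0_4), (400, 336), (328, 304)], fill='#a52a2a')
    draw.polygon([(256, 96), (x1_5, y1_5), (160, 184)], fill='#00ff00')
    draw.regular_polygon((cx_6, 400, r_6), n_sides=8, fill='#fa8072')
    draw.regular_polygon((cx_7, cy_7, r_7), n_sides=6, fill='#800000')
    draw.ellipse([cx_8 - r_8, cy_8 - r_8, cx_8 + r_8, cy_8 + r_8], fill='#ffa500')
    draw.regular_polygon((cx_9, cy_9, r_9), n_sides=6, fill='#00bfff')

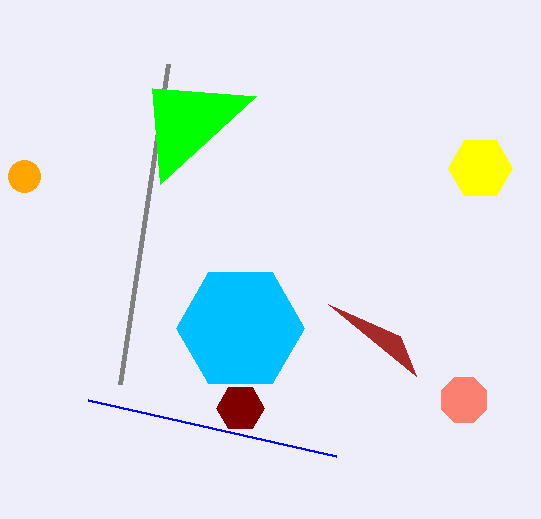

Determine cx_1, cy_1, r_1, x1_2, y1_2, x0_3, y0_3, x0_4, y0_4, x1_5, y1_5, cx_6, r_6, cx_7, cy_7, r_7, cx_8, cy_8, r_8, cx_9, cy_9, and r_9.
cx_1 = 480; cy_1 = 168; r_1 = 32; x1_2 = 168; y1_2 = 64; x0_3 = 336; y0_3 = 456; x0_4 = 416; y0_4 = 376; x1_5 = 152; y1_5 = 88; cx_6 = 464; r_6 = 24; cx_7 = 240; cy_7 = 408; r_7 = 24; cx_8 = 24; cy_8 = 176; r_8 = 16; cx_9 = 240; cy_9 = 328; r_9 = 64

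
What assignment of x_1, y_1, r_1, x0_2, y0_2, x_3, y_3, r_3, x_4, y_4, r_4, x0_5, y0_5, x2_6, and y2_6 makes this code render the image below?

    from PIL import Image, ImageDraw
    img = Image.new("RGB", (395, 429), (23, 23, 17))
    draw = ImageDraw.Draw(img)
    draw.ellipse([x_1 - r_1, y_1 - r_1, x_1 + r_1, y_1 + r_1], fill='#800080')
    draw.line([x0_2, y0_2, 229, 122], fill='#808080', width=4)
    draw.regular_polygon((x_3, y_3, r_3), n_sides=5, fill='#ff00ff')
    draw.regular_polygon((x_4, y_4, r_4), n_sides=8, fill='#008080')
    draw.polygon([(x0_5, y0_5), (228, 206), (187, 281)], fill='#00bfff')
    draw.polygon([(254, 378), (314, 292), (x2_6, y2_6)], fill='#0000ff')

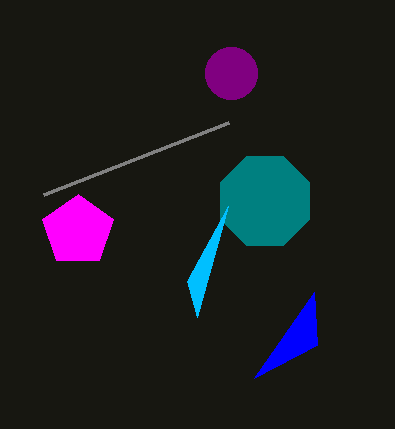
x_1 = 231
y_1 = 73
r_1 = 26
x0_2 = 44
y0_2 = 194
x_3 = 78
y_3 = 231
r_3 = 37
x_4 = 265
y_4 = 201
r_4 = 48
x0_5 = 197
y0_5 = 317
x2_6 = 317
y2_6 = 345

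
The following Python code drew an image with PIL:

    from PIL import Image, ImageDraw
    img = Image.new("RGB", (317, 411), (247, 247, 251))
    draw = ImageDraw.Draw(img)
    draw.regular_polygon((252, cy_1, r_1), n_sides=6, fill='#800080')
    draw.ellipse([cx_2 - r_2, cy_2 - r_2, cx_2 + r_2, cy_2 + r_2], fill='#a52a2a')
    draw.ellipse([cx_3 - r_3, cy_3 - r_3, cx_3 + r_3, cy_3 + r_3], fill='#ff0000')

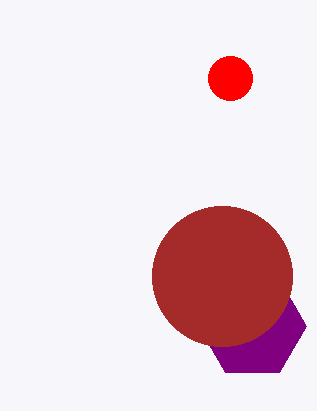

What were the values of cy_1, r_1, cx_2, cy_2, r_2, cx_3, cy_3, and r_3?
cy_1 = 326; r_1 = 54; cx_2 = 222; cy_2 = 276; r_2 = 70; cx_3 = 230; cy_3 = 78; r_3 = 22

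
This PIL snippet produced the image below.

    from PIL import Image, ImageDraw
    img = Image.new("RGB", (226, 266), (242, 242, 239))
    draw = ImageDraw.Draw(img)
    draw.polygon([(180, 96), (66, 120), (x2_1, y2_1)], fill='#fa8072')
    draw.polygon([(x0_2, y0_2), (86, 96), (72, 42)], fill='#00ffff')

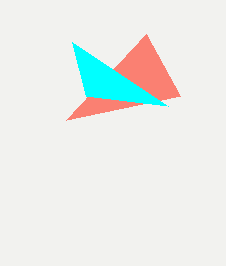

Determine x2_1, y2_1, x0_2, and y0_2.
x2_1 = 146, y2_1 = 34, x0_2 = 168, y0_2 = 106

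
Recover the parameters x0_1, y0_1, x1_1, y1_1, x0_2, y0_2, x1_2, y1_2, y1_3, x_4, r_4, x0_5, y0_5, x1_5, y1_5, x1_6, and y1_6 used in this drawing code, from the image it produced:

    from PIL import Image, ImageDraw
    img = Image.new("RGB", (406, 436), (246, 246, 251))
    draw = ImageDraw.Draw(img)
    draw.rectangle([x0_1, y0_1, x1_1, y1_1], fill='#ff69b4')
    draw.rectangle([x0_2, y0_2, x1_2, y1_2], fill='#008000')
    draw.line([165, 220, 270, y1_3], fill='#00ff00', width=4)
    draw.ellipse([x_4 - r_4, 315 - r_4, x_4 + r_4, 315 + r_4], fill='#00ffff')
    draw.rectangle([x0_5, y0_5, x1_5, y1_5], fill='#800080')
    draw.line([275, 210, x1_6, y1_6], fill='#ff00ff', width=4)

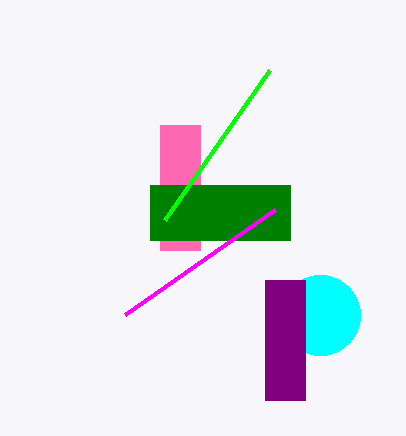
x0_1 = 160
y0_1 = 125
x1_1 = 200
y1_1 = 250
x0_2 = 150
y0_2 = 185
x1_2 = 290
y1_2 = 240
y1_3 = 70
x_4 = 320
r_4 = 40
x0_5 = 265
y0_5 = 280
x1_5 = 305
y1_5 = 400
x1_6 = 125
y1_6 = 315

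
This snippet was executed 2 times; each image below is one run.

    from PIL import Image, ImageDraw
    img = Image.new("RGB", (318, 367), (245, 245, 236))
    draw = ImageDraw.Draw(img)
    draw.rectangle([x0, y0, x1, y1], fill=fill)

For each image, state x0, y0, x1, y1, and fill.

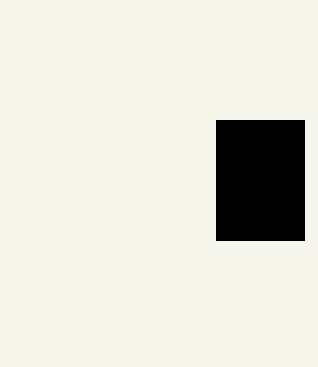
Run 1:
x0 = 216
y0 = 120
x1 = 304
y1 = 240
fill = 'black'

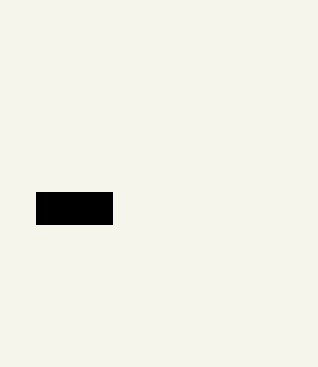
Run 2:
x0 = 36, y0 = 192, x1 = 112, y1 = 224, fill = 'black'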